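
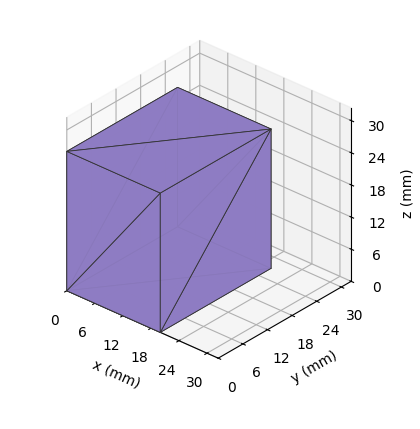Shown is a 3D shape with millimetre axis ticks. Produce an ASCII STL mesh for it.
Reading the render: the shape is a rectangular box, roughly 20 × 27 mm footprint and 26 mm tall (dimensions read to the nearest mm from the axis ticks). For the STL, each face is triangulated and given an outward normal.

solid part
  facet normal 0.0000 0.0000 -1.0000
    outer loop
      vertex 20.00 27.00 0.00
      vertex 20.00 0.00 0.00
      vertex 0.00 0.00 0.00
    endloop
  endfacet
  facet normal 0.0000 0.0000 -1.0000
    outer loop
      vertex 0.00 27.00 0.00
      vertex 20.00 27.00 0.00
      vertex 0.00 0.00 0.00
    endloop
  endfacet
  facet normal 0.0000 0.0000 1.0000
    outer loop
      vertex 0.00 0.00 26.00
      vertex 20.00 0.00 26.00
      vertex 20.00 27.00 26.00
    endloop
  endfacet
  facet normal 0.0000 0.0000 1.0000
    outer loop
      vertex 0.00 0.00 26.00
      vertex 20.00 27.00 26.00
      vertex 0.00 27.00 26.00
    endloop
  endfacet
  facet normal 0.0000 -1.0000 0.0000
    outer loop
      vertex 0.00 0.00 0.00
      vertex 20.00 0.00 0.00
      vertex 20.00 0.00 26.00
    endloop
  endfacet
  facet normal 0.0000 -1.0000 0.0000
    outer loop
      vertex 0.00 0.00 0.00
      vertex 20.00 0.00 26.00
      vertex 0.00 0.00 26.00
    endloop
  endfacet
  facet normal 0.0000 1.0000 0.0000
    outer loop
      vertex 20.00 27.00 26.00
      vertex 20.00 27.00 0.00
      vertex 0.00 27.00 0.00
    endloop
  endfacet
  facet normal 0.0000 1.0000 0.0000
    outer loop
      vertex 0.00 27.00 26.00
      vertex 20.00 27.00 26.00
      vertex 0.00 27.00 0.00
    endloop
  endfacet
  facet normal -1.0000 0.0000 0.0000
    outer loop
      vertex 0.00 27.00 26.00
      vertex 0.00 27.00 0.00
      vertex 0.00 0.00 0.00
    endloop
  endfacet
  facet normal -1.0000 0.0000 0.0000
    outer loop
      vertex 0.00 0.00 26.00
      vertex 0.00 27.00 26.00
      vertex 0.00 0.00 0.00
    endloop
  endfacet
  facet normal 1.0000 0.0000 0.0000
    outer loop
      vertex 20.00 0.00 0.00
      vertex 20.00 27.00 0.00
      vertex 20.00 27.00 26.00
    endloop
  endfacet
  facet normal 1.0000 0.0000 0.0000
    outer loop
      vertex 20.00 0.00 0.00
      vertex 20.00 27.00 26.00
      vertex 20.00 0.00 26.00
    endloop
  endfacet
endsolid part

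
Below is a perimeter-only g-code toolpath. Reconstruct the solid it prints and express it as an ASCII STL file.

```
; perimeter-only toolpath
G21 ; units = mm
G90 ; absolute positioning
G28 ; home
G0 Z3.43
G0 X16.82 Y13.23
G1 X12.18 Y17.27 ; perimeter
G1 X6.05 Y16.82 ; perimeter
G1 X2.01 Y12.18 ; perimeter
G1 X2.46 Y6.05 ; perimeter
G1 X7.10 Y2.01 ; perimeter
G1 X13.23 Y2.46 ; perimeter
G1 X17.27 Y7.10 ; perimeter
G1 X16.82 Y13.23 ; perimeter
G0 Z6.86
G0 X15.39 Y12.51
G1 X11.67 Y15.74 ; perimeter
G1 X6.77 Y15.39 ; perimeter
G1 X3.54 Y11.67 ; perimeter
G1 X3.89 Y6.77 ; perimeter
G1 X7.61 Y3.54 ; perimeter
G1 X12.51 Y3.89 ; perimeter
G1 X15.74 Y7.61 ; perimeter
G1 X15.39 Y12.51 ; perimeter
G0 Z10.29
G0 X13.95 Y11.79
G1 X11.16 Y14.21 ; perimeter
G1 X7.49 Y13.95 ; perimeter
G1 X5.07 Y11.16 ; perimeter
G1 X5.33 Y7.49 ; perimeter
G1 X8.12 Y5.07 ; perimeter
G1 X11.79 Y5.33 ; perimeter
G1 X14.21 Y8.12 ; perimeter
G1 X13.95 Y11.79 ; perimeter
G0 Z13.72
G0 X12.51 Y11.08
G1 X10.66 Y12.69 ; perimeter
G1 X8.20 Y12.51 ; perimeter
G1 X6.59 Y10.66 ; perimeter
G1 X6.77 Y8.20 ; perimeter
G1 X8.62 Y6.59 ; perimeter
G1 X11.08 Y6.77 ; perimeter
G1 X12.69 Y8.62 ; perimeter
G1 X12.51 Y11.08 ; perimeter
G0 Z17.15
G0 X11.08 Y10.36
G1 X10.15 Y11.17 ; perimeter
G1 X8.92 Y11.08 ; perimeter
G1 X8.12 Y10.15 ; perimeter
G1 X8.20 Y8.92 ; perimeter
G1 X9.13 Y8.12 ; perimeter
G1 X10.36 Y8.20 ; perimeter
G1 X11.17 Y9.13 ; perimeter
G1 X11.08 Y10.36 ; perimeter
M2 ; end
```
solid part
  facet normal 0.0000 0.0000 -1.0000
    outer loop
      vertex 5.33 18.26 0.00
      vertex 12.69 18.79 0.00
      vertex 18.26 13.95 0.00
    endloop
  endfacet
  facet normal 0.0000 0.0000 -1.0000
    outer loop
      vertex 0.49 12.69 0.00
      vertex 5.33 18.26 0.00
      vertex 18.26 13.95 0.00
    endloop
  endfacet
  facet normal 0.0000 0.0000 -1.0000
    outer loop
      vertex 1.02 5.33 0.00
      vertex 0.49 12.69 0.00
      vertex 18.26 13.95 0.00
    endloop
  endfacet
  facet normal 0.0000 0.0000 -1.0000
    outer loop
      vertex 6.59 0.49 0.00
      vertex 1.02 5.33 0.00
      vertex 18.26 13.95 0.00
    endloop
  endfacet
  facet normal 0.0000 0.0000 -1.0000
    outer loop
      vertex 13.95 1.02 0.00
      vertex 6.59 0.49 0.00
      vertex 18.26 13.95 0.00
    endloop
  endfacet
  facet normal 0.0000 0.0000 -1.0000
    outer loop
      vertex 18.79 6.59 0.00
      vertex 13.95 1.02 0.00
      vertex 18.26 13.95 0.00
    endloop
  endfacet
  facet normal 0.6019 0.6927 0.3972
    outer loop
      vertex 18.26 13.95 0.00
      vertex 12.69 18.79 0.00
      vertex 9.64 9.64 20.58
    endloop
  endfacet
  facet normal -0.0659 0.9154 0.3972
    outer loop
      vertex 12.69 18.79 0.00
      vertex 5.33 18.26 0.00
      vertex 9.64 9.64 20.58
    endloop
  endfacet
  facet normal -0.6927 0.6019 0.3972
    outer loop
      vertex 5.33 18.26 0.00
      vertex 0.49 12.69 0.00
      vertex 9.64 9.64 20.58
    endloop
  endfacet
  facet normal -0.9154 -0.0659 0.3972
    outer loop
      vertex 0.49 12.69 0.00
      vertex 1.02 5.33 0.00
      vertex 9.64 9.64 20.58
    endloop
  endfacet
  facet normal -0.6019 -0.6927 0.3972
    outer loop
      vertex 1.02 5.33 0.00
      vertex 6.59 0.49 0.00
      vertex 9.64 9.64 20.58
    endloop
  endfacet
  facet normal 0.0659 -0.9154 0.3972
    outer loop
      vertex 6.59 0.49 0.00
      vertex 13.95 1.02 0.00
      vertex 9.64 9.64 20.58
    endloop
  endfacet
  facet normal 0.6927 -0.6019 0.3972
    outer loop
      vertex 13.95 1.02 0.00
      vertex 18.79 6.59 0.00
      vertex 9.64 9.64 20.58
    endloop
  endfacet
  facet normal 0.9154 0.0659 0.3972
    outer loop
      vertex 18.79 6.59 0.00
      vertex 18.26 13.95 0.00
      vertex 9.64 9.64 20.58
    endloop
  endfacet
endsolid part

The G0 Z moves step by Δz≈3.43 mm. The G1 loops shrink linearly with z, so the solid tapers from its base footprint up to z≈20.6. Closing with a flat bottom cap and the tapered top and triangulating gives 14 facets — a regular 8-sided pyramid, base circumscribed radius ≈ 9.64 mm, apex at z ≈ 20.6 mm.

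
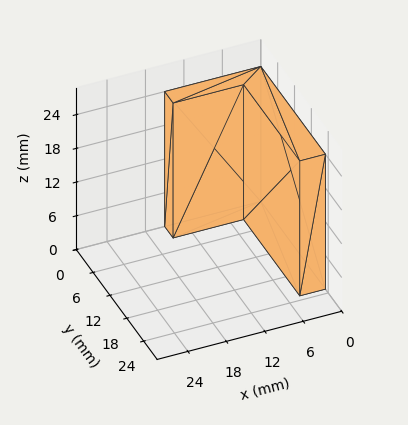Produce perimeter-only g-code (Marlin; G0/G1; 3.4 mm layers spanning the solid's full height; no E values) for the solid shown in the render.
Reading the render: the shape is an L-shaped prism: outer 15 × 23 mm, arm thicknesses ≈ 3 mm (horizontal) and 4 mm (vertical), extruded 24 mm in z (dimensions read to the nearest mm from the axis ticks). For the g-code, the solid's height is divided into equal slices at the stated Δz and each level perimeter traced with G1 moves after a G0 lift.

; perimeter-only toolpath
G21 ; units = mm
G90 ; absolute positioning
G28 ; home
; layer 1
G0 Z3.4
G0 X0.0 Y0.0
G1 X15.0 Y0.0
G1 X15.0 Y3.0
G1 X4.0 Y3.0
G1 X4.0 Y23.0
G1 X0.0 Y23.0
G1 X0.0 Y0.0
; layer 2
G0 Z6.9
G0 X0.0 Y0.0
G1 X15.0 Y0.0
G1 X15.0 Y3.0
G1 X4.0 Y3.0
G1 X4.0 Y23.0
G1 X0.0 Y23.0
G1 X0.0 Y0.0
; layer 3
G0 Z10.3
G0 X0.0 Y0.0
G1 X15.0 Y0.0
G1 X15.0 Y3.0
G1 X4.0 Y3.0
G1 X4.0 Y23.0
G1 X0.0 Y23.0
G1 X0.0 Y0.0
; layer 4
G0 Z13.7
G0 X0.0 Y0.0
G1 X15.0 Y0.0
G1 X15.0 Y3.0
G1 X4.0 Y3.0
G1 X4.0 Y23.0
G1 X0.0 Y23.0
G1 X0.0 Y0.0
; layer 5
G0 Z17.1
G0 X0.0 Y0.0
G1 X15.0 Y0.0
G1 X15.0 Y3.0
G1 X4.0 Y3.0
G1 X4.0 Y23.0
G1 X0.0 Y23.0
G1 X0.0 Y0.0
; layer 6
G0 Z20.6
G0 X0.0 Y0.0
G1 X15.0 Y0.0
G1 X15.0 Y3.0
G1 X4.0 Y3.0
G1 X4.0 Y23.0
G1 X0.0 Y23.0
G1 X0.0 Y0.0
; layer 7
G0 Z24.0
G0 X0.0 Y0.0
G1 X15.0 Y0.0
G1 X15.0 Y3.0
G1 X4.0 Y3.0
G1 X4.0 Y23.0
G1 X0.0 Y23.0
G1 X0.0 Y0.0
M2 ; end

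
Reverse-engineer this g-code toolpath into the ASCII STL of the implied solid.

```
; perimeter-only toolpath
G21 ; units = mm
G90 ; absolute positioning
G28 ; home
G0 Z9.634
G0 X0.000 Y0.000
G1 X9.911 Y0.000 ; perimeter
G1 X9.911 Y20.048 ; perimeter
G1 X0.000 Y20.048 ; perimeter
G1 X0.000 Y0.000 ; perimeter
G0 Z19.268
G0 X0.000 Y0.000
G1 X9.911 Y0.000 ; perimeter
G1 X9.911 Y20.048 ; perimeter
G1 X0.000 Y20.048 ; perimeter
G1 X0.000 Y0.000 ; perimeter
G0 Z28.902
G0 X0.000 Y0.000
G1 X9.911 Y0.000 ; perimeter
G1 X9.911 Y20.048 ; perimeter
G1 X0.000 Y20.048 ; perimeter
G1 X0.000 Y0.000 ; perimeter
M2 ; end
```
solid part
  facet normal 0.0000 0.0000 -1.0000
    outer loop
      vertex 9.911 20.048 0.000
      vertex 9.911 0.000 0.000
      vertex 0.000 0.000 0.000
    endloop
  endfacet
  facet normal 0.0000 0.0000 -1.0000
    outer loop
      vertex 0.000 20.048 0.000
      vertex 9.911 20.048 0.000
      vertex 0.000 0.000 0.000
    endloop
  endfacet
  facet normal 0.0000 0.0000 1.0000
    outer loop
      vertex 0.000 0.000 28.902
      vertex 9.911 0.000 28.902
      vertex 9.911 20.048 28.902
    endloop
  endfacet
  facet normal 0.0000 0.0000 1.0000
    outer loop
      vertex 0.000 0.000 28.902
      vertex 9.911 20.048 28.902
      vertex 0.000 20.048 28.902
    endloop
  endfacet
  facet normal 0.0000 -1.0000 0.0000
    outer loop
      vertex 0.000 0.000 0.000
      vertex 9.911 0.000 0.000
      vertex 9.911 0.000 28.902
    endloop
  endfacet
  facet normal 0.0000 -1.0000 0.0000
    outer loop
      vertex 0.000 0.000 0.000
      vertex 9.911 0.000 28.902
      vertex 0.000 0.000 28.902
    endloop
  endfacet
  facet normal 0.0000 1.0000 0.0000
    outer loop
      vertex 9.911 20.048 28.902
      vertex 9.911 20.048 0.000
      vertex 0.000 20.048 0.000
    endloop
  endfacet
  facet normal 0.0000 1.0000 0.0000
    outer loop
      vertex 0.000 20.048 28.902
      vertex 9.911 20.048 28.902
      vertex 0.000 20.048 0.000
    endloop
  endfacet
  facet normal -1.0000 0.0000 0.0000
    outer loop
      vertex 0.000 20.048 28.902
      vertex 0.000 20.048 0.000
      vertex 0.000 0.000 0.000
    endloop
  endfacet
  facet normal -1.0000 0.0000 0.0000
    outer loop
      vertex 0.000 0.000 28.902
      vertex 0.000 20.048 28.902
      vertex 0.000 0.000 0.000
    endloop
  endfacet
  facet normal 1.0000 0.0000 0.0000
    outer loop
      vertex 9.911 0.000 0.000
      vertex 9.911 20.048 0.000
      vertex 9.911 20.048 28.902
    endloop
  endfacet
  facet normal 1.0000 0.0000 0.0000
    outer loop
      vertex 9.911 0.000 0.000
      vertex 9.911 20.048 28.902
      vertex 9.911 0.000 28.902
    endloop
  endfacet
endsolid part

The G0 Z moves step by Δz≈9.634 mm. Every layer's G1 loop is the same polygon, so the solid is a straight extrusion of it from z=0 to z≈28.9. Closing with flat bottom and top caps and triangulating gives 12 facets — a rectangular box, roughly 9.91 × 20 mm footprint and 28.9 mm tall.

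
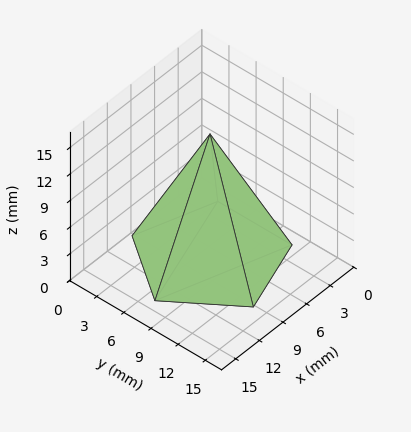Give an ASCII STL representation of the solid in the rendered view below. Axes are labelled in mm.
Reading the render: the shape is a regular 5-sided pyramid, base circumscribed radius ≈ 7 mm, apex at z ≈ 14 mm (dimensions read to the nearest mm from the axis ticks). For the STL, each face is triangulated and given an outward normal.

solid part
  facet normal 0.0000 0.0000 -1.0000
    outer loop
      vertex 1.3 11.1 0.0
      vertex 9.2 13.7 0.0
      vertex 14.0 7.0 0.0
    endloop
  endfacet
  facet normal 0.0000 0.0000 -1.0000
    outer loop
      vertex 1.3 2.9 0.0
      vertex 1.3 11.1 0.0
      vertex 14.0 7.0 0.0
    endloop
  endfacet
  facet normal 0.0000 0.0000 -1.0000
    outer loop
      vertex 9.2 0.3 0.0
      vertex 1.3 2.9 0.0
      vertex 14.0 7.0 0.0
    endloop
  endfacet
  facet normal 0.7531 0.5395 0.3765
    outer loop
      vertex 14.0 7.0 0.0
      vertex 9.2 13.7 0.0
      vertex 7.0 7.0 14.0
    endloop
  endfacet
  facet normal -0.2897 0.8803 0.3757
    outer loop
      vertex 9.2 13.7 0.0
      vertex 1.3 11.1 0.0
      vertex 7.0 7.0 14.0
    endloop
  endfacet
  facet normal -0.9262 0.0000 0.3771
    outer loop
      vertex 1.3 11.1 0.0
      vertex 1.3 2.9 0.0
      vertex 7.0 7.0 14.0
    endloop
  endfacet
  facet normal -0.2897 -0.8803 0.3757
    outer loop
      vertex 1.3 2.9 0.0
      vertex 9.2 0.3 0.0
      vertex 7.0 7.0 14.0
    endloop
  endfacet
  facet normal 0.7531 -0.5395 0.3765
    outer loop
      vertex 9.2 0.3 0.0
      vertex 14.0 7.0 0.0
      vertex 7.0 7.0 14.0
    endloop
  endfacet
endsolid part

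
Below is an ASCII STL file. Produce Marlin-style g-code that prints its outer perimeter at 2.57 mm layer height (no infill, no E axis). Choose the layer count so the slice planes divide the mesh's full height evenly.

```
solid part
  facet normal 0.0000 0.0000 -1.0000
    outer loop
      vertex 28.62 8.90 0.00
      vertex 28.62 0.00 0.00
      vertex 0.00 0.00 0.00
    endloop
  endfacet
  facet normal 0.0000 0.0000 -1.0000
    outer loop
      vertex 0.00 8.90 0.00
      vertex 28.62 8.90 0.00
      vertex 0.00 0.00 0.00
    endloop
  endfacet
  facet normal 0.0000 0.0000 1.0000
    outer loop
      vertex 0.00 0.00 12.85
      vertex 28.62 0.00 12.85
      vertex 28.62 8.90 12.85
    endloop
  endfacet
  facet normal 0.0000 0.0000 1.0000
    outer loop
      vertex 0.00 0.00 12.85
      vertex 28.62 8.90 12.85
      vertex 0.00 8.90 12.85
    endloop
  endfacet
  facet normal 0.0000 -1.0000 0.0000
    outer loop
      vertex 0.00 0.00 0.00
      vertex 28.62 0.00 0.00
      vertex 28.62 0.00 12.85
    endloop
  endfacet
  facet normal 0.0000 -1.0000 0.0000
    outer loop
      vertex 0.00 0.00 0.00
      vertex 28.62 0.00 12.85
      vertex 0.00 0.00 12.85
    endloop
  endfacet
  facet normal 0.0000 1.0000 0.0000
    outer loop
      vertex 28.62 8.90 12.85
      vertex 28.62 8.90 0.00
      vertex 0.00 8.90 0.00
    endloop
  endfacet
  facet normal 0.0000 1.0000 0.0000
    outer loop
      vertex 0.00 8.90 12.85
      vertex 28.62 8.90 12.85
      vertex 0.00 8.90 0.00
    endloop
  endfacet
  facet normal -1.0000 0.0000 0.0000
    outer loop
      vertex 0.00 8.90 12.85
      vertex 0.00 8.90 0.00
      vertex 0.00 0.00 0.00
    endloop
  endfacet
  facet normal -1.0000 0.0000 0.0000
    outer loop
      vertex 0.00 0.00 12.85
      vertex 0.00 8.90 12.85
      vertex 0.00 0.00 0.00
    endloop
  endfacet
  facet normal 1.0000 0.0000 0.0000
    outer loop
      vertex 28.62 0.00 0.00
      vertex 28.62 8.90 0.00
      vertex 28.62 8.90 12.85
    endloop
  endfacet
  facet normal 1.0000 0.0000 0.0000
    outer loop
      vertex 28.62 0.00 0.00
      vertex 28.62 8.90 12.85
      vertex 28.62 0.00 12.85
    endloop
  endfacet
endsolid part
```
; perimeter-only toolpath
G21 ; units = mm
G90 ; absolute positioning
G28 ; home
; layer 1
G0 Z2.57
G0 X0.00 Y0.00
G1 X28.62 Y0.00
G1 X28.62 Y8.90
G1 X0.00 Y8.90
G1 X0.00 Y0.00
; layer 2
G0 Z5.14
G0 X0.00 Y0.00
G1 X28.62 Y0.00
G1 X28.62 Y8.90
G1 X0.00 Y8.90
G1 X0.00 Y0.00
; layer 3
G0 Z7.71
G0 X0.00 Y0.00
G1 X28.62 Y0.00
G1 X28.62 Y8.90
G1 X0.00 Y8.90
G1 X0.00 Y0.00
; layer 4
G0 Z10.28
G0 X0.00 Y0.00
G1 X28.62 Y0.00
G1 X28.62 Y8.90
G1 X0.00 Y8.90
G1 X0.00 Y0.00
; layer 5
G0 Z12.85
G0 X0.00 Y0.00
G1 X28.62 Y0.00
G1 X28.62 Y8.90
G1 X0.00 Y8.90
G1 X0.00 Y0.00
M2 ; end

The solid is a rectangular box, roughly 28.6 × 8.9 mm footprint and 12.8 mm tall. Slicing at Δz = 2.57 mm — 5 equal slices spanning the solid's height, so layer i sits at z = i·h/5 — gives 5 non-empty perimeters. Each is a 4-segment closed polygon; G0 lifts to the layer z and rapids to the start vertex, then G1 traces the edges.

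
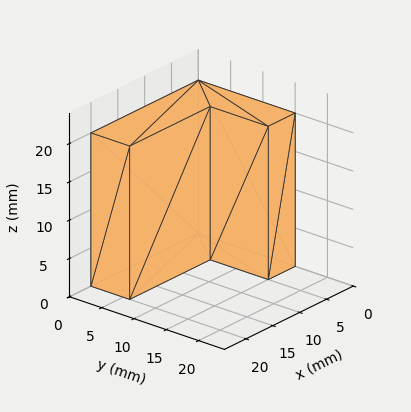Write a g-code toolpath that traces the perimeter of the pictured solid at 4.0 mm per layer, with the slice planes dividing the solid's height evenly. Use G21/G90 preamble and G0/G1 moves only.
Reading the render: the shape is an L-shaped prism: outer 20 × 15 mm, arm thicknesses ≈ 6 mm (horizontal) and 5 mm (vertical), extruded 20 mm in z (dimensions read to the nearest mm from the axis ticks). For the g-code, the solid's height is divided into equal slices at the stated Δz and each level perimeter traced with G1 moves after a G0 lift.

; perimeter-only toolpath
G21 ; units = mm
G90 ; absolute positioning
G28 ; home
; layer 1
G0 Z4.0
G0 X0.0 Y0.0
G1 X20.0 Y0.0
G1 X20.0 Y6.0
G1 X5.0 Y6.0
G1 X5.0 Y15.0
G1 X0.0 Y15.0
G1 X0.0 Y0.0
; layer 2
G0 Z8.0
G0 X0.0 Y0.0
G1 X20.0 Y0.0
G1 X20.0 Y6.0
G1 X5.0 Y6.0
G1 X5.0 Y15.0
G1 X0.0 Y15.0
G1 X0.0 Y0.0
; layer 3
G0 Z12.0
G0 X0.0 Y0.0
G1 X20.0 Y0.0
G1 X20.0 Y6.0
G1 X5.0 Y6.0
G1 X5.0 Y15.0
G1 X0.0 Y15.0
G1 X0.0 Y0.0
; layer 4
G0 Z16.0
G0 X0.0 Y0.0
G1 X20.0 Y0.0
G1 X20.0 Y6.0
G1 X5.0 Y6.0
G1 X5.0 Y15.0
G1 X0.0 Y15.0
G1 X0.0 Y0.0
; layer 5
G0 Z20.0
G0 X0.0 Y0.0
G1 X20.0 Y0.0
G1 X20.0 Y6.0
G1 X5.0 Y6.0
G1 X5.0 Y15.0
G1 X0.0 Y15.0
G1 X0.0 Y0.0
M2 ; end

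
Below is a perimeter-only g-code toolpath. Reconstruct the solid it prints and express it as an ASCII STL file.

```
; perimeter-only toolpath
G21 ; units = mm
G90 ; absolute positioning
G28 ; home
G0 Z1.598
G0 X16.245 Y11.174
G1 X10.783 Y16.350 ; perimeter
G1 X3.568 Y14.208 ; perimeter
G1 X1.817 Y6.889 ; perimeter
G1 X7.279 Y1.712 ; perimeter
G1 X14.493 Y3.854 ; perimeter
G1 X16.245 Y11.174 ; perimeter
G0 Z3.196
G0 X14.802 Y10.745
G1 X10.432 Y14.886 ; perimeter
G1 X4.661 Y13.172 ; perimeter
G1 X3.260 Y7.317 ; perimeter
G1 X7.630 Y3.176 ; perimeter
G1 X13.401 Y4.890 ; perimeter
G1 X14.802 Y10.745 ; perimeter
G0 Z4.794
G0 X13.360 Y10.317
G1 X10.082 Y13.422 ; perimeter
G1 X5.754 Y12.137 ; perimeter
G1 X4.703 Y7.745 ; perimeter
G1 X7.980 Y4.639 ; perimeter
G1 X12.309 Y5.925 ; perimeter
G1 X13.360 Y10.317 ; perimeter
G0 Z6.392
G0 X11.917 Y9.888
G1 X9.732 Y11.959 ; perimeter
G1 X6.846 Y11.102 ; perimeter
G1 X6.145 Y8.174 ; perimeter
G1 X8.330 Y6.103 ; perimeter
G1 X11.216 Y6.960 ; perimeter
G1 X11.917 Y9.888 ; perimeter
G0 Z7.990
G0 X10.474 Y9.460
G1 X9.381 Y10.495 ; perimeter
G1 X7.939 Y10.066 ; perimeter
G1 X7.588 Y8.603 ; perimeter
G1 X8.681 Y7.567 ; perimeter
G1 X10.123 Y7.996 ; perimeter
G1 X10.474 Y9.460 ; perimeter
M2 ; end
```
solid part
  facet normal 0.0000 0.0000 -1.0000
    outer loop
      vertex 2.476 15.243 0.000
      vertex 11.133 17.814 0.000
      vertex 17.688 11.602 0.000
    endloop
  endfacet
  facet normal 0.0000 0.0000 -1.0000
    outer loop
      vertex 0.374 6.460 0.000
      vertex 2.476 15.243 0.000
      vertex 17.688 11.602 0.000
    endloop
  endfacet
  facet normal 0.0000 0.0000 -1.0000
    outer loop
      vertex 6.929 0.248 0.000
      vertex 0.374 6.460 0.000
      vertex 17.688 11.602 0.000
    endloop
  endfacet
  facet normal 0.0000 0.0000 -1.0000
    outer loop
      vertex 15.586 2.819 0.000
      vertex 6.929 0.248 0.000
      vertex 17.688 11.602 0.000
    endloop
  endfacet
  facet normal 0.5330 0.5625 0.6321
    outer loop
      vertex 17.688 11.602 0.000
      vertex 11.133 17.814 0.000
      vertex 9.031 9.031 9.588
    endloop
  endfacet
  facet normal -0.2206 0.7428 0.6321
    outer loop
      vertex 11.133 17.814 0.000
      vertex 2.476 15.243 0.000
      vertex 9.031 9.031 9.588
    endloop
  endfacet
  facet normal -0.7536 0.1804 0.6321
    outer loop
      vertex 2.476 15.243 0.000
      vertex 0.374 6.460 0.000
      vertex 9.031 9.031 9.588
    endloop
  endfacet
  facet normal -0.5330 -0.5625 0.6321
    outer loop
      vertex 0.374 6.460 0.000
      vertex 6.929 0.248 0.000
      vertex 9.031 9.031 9.588
    endloop
  endfacet
  facet normal 0.2206 -0.7428 0.6321
    outer loop
      vertex 6.929 0.248 0.000
      vertex 15.586 2.819 0.000
      vertex 9.031 9.031 9.588
    endloop
  endfacet
  facet normal 0.7536 -0.1804 0.6321
    outer loop
      vertex 15.586 2.819 0.000
      vertex 17.688 11.602 0.000
      vertex 9.031 9.031 9.588
    endloop
  endfacet
endsolid part

The G0 Z moves step by Δz≈1.598 mm. The G1 loops shrink linearly with z, so the solid tapers from its base footprint up to z≈9.59. Closing with a flat bottom cap and the tapered top and triangulating gives 10 facets — a regular 6-sided pyramid, base circumscribed radius ≈ 9.03 mm, apex at z ≈ 9.59 mm.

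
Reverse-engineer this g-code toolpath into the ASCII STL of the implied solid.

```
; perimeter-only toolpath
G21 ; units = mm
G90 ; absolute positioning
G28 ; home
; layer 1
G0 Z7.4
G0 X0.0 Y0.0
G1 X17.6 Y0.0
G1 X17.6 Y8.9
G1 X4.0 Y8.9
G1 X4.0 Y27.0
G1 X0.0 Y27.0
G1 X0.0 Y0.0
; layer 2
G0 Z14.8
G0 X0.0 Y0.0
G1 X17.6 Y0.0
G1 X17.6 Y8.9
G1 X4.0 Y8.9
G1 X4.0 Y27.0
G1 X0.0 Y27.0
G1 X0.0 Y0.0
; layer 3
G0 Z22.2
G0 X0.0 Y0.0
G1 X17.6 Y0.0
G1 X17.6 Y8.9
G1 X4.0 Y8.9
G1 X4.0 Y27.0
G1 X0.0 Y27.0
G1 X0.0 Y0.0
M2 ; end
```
solid part
  facet normal 0.0000 0.0000 -1.0000
    outer loop
      vertex 17.6 8.9 0.0
      vertex 17.6 0.0 0.0
      vertex 0.0 0.0 0.0
    endloop
  endfacet
  facet normal 0.0000 0.0000 -1.0000
    outer loop
      vertex 4.0 8.9 0.0
      vertex 17.6 8.9 0.0
      vertex 0.0 0.0 0.0
    endloop
  endfacet
  facet normal 0.0000 0.0000 -1.0000
    outer loop
      vertex 4.0 27.0 0.0
      vertex 4.0 8.9 0.0
      vertex 0.0 0.0 0.0
    endloop
  endfacet
  facet normal 0.0000 0.0000 -1.0000
    outer loop
      vertex 0.0 27.0 0.0
      vertex 4.0 27.0 0.0
      vertex 0.0 0.0 0.0
    endloop
  endfacet
  facet normal 0.0000 0.0000 1.0000
    outer loop
      vertex 0.0 0.0 22.2
      vertex 17.6 0.0 22.2
      vertex 17.6 8.9 22.2
    endloop
  endfacet
  facet normal 0.0000 0.0000 1.0000
    outer loop
      vertex 0.0 0.0 22.2
      vertex 17.6 8.9 22.2
      vertex 4.0 8.9 22.2
    endloop
  endfacet
  facet normal 0.0000 0.0000 1.0000
    outer loop
      vertex 0.0 0.0 22.2
      vertex 4.0 8.9 22.2
      vertex 4.0 27.0 22.2
    endloop
  endfacet
  facet normal 0.0000 0.0000 1.0000
    outer loop
      vertex 0.0 0.0 22.2
      vertex 4.0 27.0 22.2
      vertex 0.0 27.0 22.2
    endloop
  endfacet
  facet normal 0.0000 -1.0000 0.0000
    outer loop
      vertex 0.0 0.0 0.0
      vertex 17.6 0.0 0.0
      vertex 17.6 0.0 22.2
    endloop
  endfacet
  facet normal 0.0000 -1.0000 0.0000
    outer loop
      vertex 0.0 0.0 0.0
      vertex 17.6 0.0 22.2
      vertex 0.0 0.0 22.2
    endloop
  endfacet
  facet normal 1.0000 0.0000 0.0000
    outer loop
      vertex 17.6 0.0 0.0
      vertex 17.6 8.9 0.0
      vertex 17.6 8.9 22.2
    endloop
  endfacet
  facet normal 1.0000 0.0000 0.0000
    outer loop
      vertex 17.6 0.0 0.0
      vertex 17.6 8.9 22.2
      vertex 17.6 0.0 22.2
    endloop
  endfacet
  facet normal 0.0000 1.0000 0.0000
    outer loop
      vertex 17.6 8.9 0.0
      vertex 4.0 8.9 0.0
      vertex 4.0 8.9 22.2
    endloop
  endfacet
  facet normal 0.0000 1.0000 0.0000
    outer loop
      vertex 17.6 8.9 0.0
      vertex 4.0 8.9 22.2
      vertex 17.6 8.9 22.2
    endloop
  endfacet
  facet normal 1.0000 0.0000 0.0000
    outer loop
      vertex 4.0 8.9 0.0
      vertex 4.0 27.0 0.0
      vertex 4.0 27.0 22.2
    endloop
  endfacet
  facet normal 1.0000 0.0000 0.0000
    outer loop
      vertex 4.0 8.9 0.0
      vertex 4.0 27.0 22.2
      vertex 4.0 8.9 22.2
    endloop
  endfacet
  facet normal 0.0000 1.0000 0.0000
    outer loop
      vertex 4.0 27.0 0.0
      vertex 0.0 27.0 0.0
      vertex 0.0 27.0 22.2
    endloop
  endfacet
  facet normal 0.0000 1.0000 0.0000
    outer loop
      vertex 4.0 27.0 0.0
      vertex 0.0 27.0 22.2
      vertex 4.0 27.0 22.2
    endloop
  endfacet
  facet normal -1.0000 0.0000 0.0000
    outer loop
      vertex 0.0 27.0 0.0
      vertex 0.0 0.0 0.0
      vertex 0.0 0.0 22.2
    endloop
  endfacet
  facet normal -1.0000 0.0000 0.0000
    outer loop
      vertex 0.0 27.0 0.0
      vertex 0.0 0.0 22.2
      vertex 0.0 27.0 22.2
    endloop
  endfacet
endsolid part

The G0 Z moves step by Δz≈7.4 mm. Every layer's G1 loop is the same polygon, so the solid is a straight extrusion of it from z=0 to z≈22.2. Closing with flat bottom and top caps and triangulating gives 20 facets — an L-shaped prism: outer 17.6 × 27 mm, arm thicknesses ≈ 8.9 mm (horizontal) and 4 mm (vertical), extruded 22.2 mm in z.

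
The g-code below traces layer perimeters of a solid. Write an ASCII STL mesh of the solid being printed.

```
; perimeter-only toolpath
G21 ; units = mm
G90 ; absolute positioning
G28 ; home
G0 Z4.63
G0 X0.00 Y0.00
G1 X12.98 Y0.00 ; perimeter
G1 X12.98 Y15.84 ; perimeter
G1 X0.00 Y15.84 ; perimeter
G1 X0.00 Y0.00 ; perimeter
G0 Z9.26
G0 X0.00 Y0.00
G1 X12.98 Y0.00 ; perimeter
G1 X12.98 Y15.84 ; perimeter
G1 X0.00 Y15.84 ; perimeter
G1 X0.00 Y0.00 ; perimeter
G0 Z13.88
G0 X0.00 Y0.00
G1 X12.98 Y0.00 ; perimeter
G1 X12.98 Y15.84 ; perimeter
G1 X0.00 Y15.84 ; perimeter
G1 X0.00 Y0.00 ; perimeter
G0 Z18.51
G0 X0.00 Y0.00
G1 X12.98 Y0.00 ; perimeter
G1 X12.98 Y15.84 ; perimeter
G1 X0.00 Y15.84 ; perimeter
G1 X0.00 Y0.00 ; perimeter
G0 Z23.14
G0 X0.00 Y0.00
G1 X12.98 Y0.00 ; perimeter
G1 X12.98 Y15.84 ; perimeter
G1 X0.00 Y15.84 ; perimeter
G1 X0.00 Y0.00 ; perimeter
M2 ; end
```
solid part
  facet normal 0.0000 0.0000 -1.0000
    outer loop
      vertex 12.98 15.84 0.00
      vertex 12.98 0.00 0.00
      vertex 0.00 0.00 0.00
    endloop
  endfacet
  facet normal 0.0000 0.0000 -1.0000
    outer loop
      vertex 0.00 15.84 0.00
      vertex 12.98 15.84 0.00
      vertex 0.00 0.00 0.00
    endloop
  endfacet
  facet normal 0.0000 0.0000 1.0000
    outer loop
      vertex 0.00 0.00 23.14
      vertex 12.98 0.00 23.14
      vertex 12.98 15.84 23.14
    endloop
  endfacet
  facet normal 0.0000 0.0000 1.0000
    outer loop
      vertex 0.00 0.00 23.14
      vertex 12.98 15.84 23.14
      vertex 0.00 15.84 23.14
    endloop
  endfacet
  facet normal 0.0000 -1.0000 0.0000
    outer loop
      vertex 0.00 0.00 0.00
      vertex 12.98 0.00 0.00
      vertex 12.98 0.00 23.14
    endloop
  endfacet
  facet normal 0.0000 -1.0000 0.0000
    outer loop
      vertex 0.00 0.00 0.00
      vertex 12.98 0.00 23.14
      vertex 0.00 0.00 23.14
    endloop
  endfacet
  facet normal 0.0000 1.0000 0.0000
    outer loop
      vertex 12.98 15.84 23.14
      vertex 12.98 15.84 0.00
      vertex 0.00 15.84 0.00
    endloop
  endfacet
  facet normal 0.0000 1.0000 0.0000
    outer loop
      vertex 0.00 15.84 23.14
      vertex 12.98 15.84 23.14
      vertex 0.00 15.84 0.00
    endloop
  endfacet
  facet normal -1.0000 0.0000 0.0000
    outer loop
      vertex 0.00 15.84 23.14
      vertex 0.00 15.84 0.00
      vertex 0.00 0.00 0.00
    endloop
  endfacet
  facet normal -1.0000 0.0000 0.0000
    outer loop
      vertex 0.00 0.00 23.14
      vertex 0.00 15.84 23.14
      vertex 0.00 0.00 0.00
    endloop
  endfacet
  facet normal 1.0000 0.0000 0.0000
    outer loop
      vertex 12.98 0.00 0.00
      vertex 12.98 15.84 0.00
      vertex 12.98 15.84 23.14
    endloop
  endfacet
  facet normal 1.0000 0.0000 0.0000
    outer loop
      vertex 12.98 0.00 0.00
      vertex 12.98 15.84 23.14
      vertex 12.98 0.00 23.14
    endloop
  endfacet
endsolid part

The G0 Z moves step by Δz≈4.63 mm. Every layer's G1 loop is the same polygon, so the solid is a straight extrusion of it from z=0 to z≈23.1. Closing with flat bottom and top caps and triangulating gives 12 facets — a rectangular box, roughly 13 × 15.8 mm footprint and 23.1 mm tall.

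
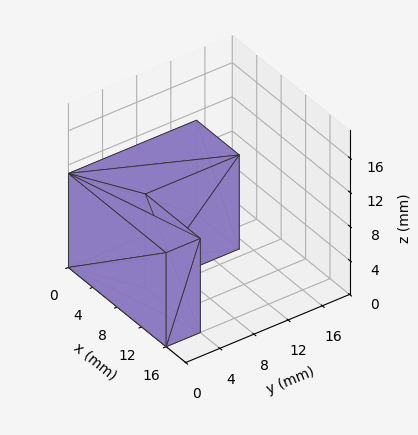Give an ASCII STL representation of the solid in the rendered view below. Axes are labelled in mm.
Reading the render: the shape is an L-shaped prism: outer 16 × 15 mm, arm thicknesses ≈ 4 mm (horizontal) and 7 mm (vertical), extruded 11 mm in z (dimensions read to the nearest mm from the axis ticks). For the STL, each face is triangulated and given an outward normal.

solid part
  facet normal 0.0000 0.0000 -1.0000
    outer loop
      vertex 16.00 4.00 0.00
      vertex 16.00 0.00 0.00
      vertex 0.00 0.00 0.00
    endloop
  endfacet
  facet normal 0.0000 0.0000 -1.0000
    outer loop
      vertex 7.00 4.00 0.00
      vertex 16.00 4.00 0.00
      vertex 0.00 0.00 0.00
    endloop
  endfacet
  facet normal 0.0000 0.0000 -1.0000
    outer loop
      vertex 7.00 15.00 0.00
      vertex 7.00 4.00 0.00
      vertex 0.00 0.00 0.00
    endloop
  endfacet
  facet normal 0.0000 0.0000 -1.0000
    outer loop
      vertex 0.00 15.00 0.00
      vertex 7.00 15.00 0.00
      vertex 0.00 0.00 0.00
    endloop
  endfacet
  facet normal 0.0000 0.0000 1.0000
    outer loop
      vertex 0.00 0.00 11.00
      vertex 16.00 0.00 11.00
      vertex 16.00 4.00 11.00
    endloop
  endfacet
  facet normal 0.0000 0.0000 1.0000
    outer loop
      vertex 0.00 0.00 11.00
      vertex 16.00 4.00 11.00
      vertex 7.00 4.00 11.00
    endloop
  endfacet
  facet normal 0.0000 0.0000 1.0000
    outer loop
      vertex 0.00 0.00 11.00
      vertex 7.00 4.00 11.00
      vertex 7.00 15.00 11.00
    endloop
  endfacet
  facet normal 0.0000 0.0000 1.0000
    outer loop
      vertex 0.00 0.00 11.00
      vertex 7.00 15.00 11.00
      vertex 0.00 15.00 11.00
    endloop
  endfacet
  facet normal 0.0000 -1.0000 0.0000
    outer loop
      vertex 0.00 0.00 0.00
      vertex 16.00 0.00 0.00
      vertex 16.00 0.00 11.00
    endloop
  endfacet
  facet normal 0.0000 -1.0000 0.0000
    outer loop
      vertex 0.00 0.00 0.00
      vertex 16.00 0.00 11.00
      vertex 0.00 0.00 11.00
    endloop
  endfacet
  facet normal 1.0000 0.0000 0.0000
    outer loop
      vertex 16.00 0.00 0.00
      vertex 16.00 4.00 0.00
      vertex 16.00 4.00 11.00
    endloop
  endfacet
  facet normal 1.0000 0.0000 0.0000
    outer loop
      vertex 16.00 0.00 0.00
      vertex 16.00 4.00 11.00
      vertex 16.00 0.00 11.00
    endloop
  endfacet
  facet normal 0.0000 1.0000 0.0000
    outer loop
      vertex 16.00 4.00 0.00
      vertex 7.00 4.00 0.00
      vertex 7.00 4.00 11.00
    endloop
  endfacet
  facet normal 0.0000 1.0000 0.0000
    outer loop
      vertex 16.00 4.00 0.00
      vertex 7.00 4.00 11.00
      vertex 16.00 4.00 11.00
    endloop
  endfacet
  facet normal 1.0000 0.0000 0.0000
    outer loop
      vertex 7.00 4.00 0.00
      vertex 7.00 15.00 0.00
      vertex 7.00 15.00 11.00
    endloop
  endfacet
  facet normal 1.0000 0.0000 0.0000
    outer loop
      vertex 7.00 4.00 0.00
      vertex 7.00 15.00 11.00
      vertex 7.00 4.00 11.00
    endloop
  endfacet
  facet normal 0.0000 1.0000 0.0000
    outer loop
      vertex 7.00 15.00 0.00
      vertex 0.00 15.00 0.00
      vertex 0.00 15.00 11.00
    endloop
  endfacet
  facet normal 0.0000 1.0000 0.0000
    outer loop
      vertex 7.00 15.00 0.00
      vertex 0.00 15.00 11.00
      vertex 7.00 15.00 11.00
    endloop
  endfacet
  facet normal -1.0000 0.0000 0.0000
    outer loop
      vertex 0.00 15.00 0.00
      vertex 0.00 0.00 0.00
      vertex 0.00 0.00 11.00
    endloop
  endfacet
  facet normal -1.0000 0.0000 0.0000
    outer loop
      vertex 0.00 15.00 0.00
      vertex 0.00 0.00 11.00
      vertex 0.00 15.00 11.00
    endloop
  endfacet
endsolid part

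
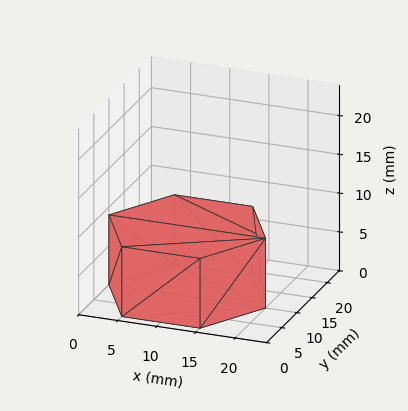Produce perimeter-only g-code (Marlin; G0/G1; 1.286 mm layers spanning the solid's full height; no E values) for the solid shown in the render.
Reading the render: the shape is a regular 6-sided prism (a cylinder approximated with 6 flat sides), circumscribed radius ≈ 10 mm, height ≈ 9 mm (dimensions read to the nearest mm from the axis ticks). For the g-code, the solid's height is divided into equal slices at the stated Δz and each level perimeter traced with G1 moves after a G0 lift.

; perimeter-only toolpath
G21 ; units = mm
G90 ; absolute positioning
G28 ; home
; layer 1
G0 Z1.286
G0 X20.000 Y10.000
G1 X15.000 Y18.660
G1 X5.000 Y18.660
G1 X0.000 Y10.000
G1 X5.000 Y1.340
G1 X15.000 Y1.340
G1 X20.000 Y10.000
; layer 2
G0 Z2.571
G0 X20.000 Y10.000
G1 X15.000 Y18.660
G1 X5.000 Y18.660
G1 X0.000 Y10.000
G1 X5.000 Y1.340
G1 X15.000 Y1.340
G1 X20.000 Y10.000
; layer 3
G0 Z3.857
G0 X20.000 Y10.000
G1 X15.000 Y18.660
G1 X5.000 Y18.660
G1 X0.000 Y10.000
G1 X5.000 Y1.340
G1 X15.000 Y1.340
G1 X20.000 Y10.000
; layer 4
G0 Z5.143
G0 X20.000 Y10.000
G1 X15.000 Y18.660
G1 X5.000 Y18.660
G1 X0.000 Y10.000
G1 X5.000 Y1.340
G1 X15.000 Y1.340
G1 X20.000 Y10.000
; layer 5
G0 Z6.429
G0 X20.000 Y10.000
G1 X15.000 Y18.660
G1 X5.000 Y18.660
G1 X0.000 Y10.000
G1 X5.000 Y1.340
G1 X15.000 Y1.340
G1 X20.000 Y10.000
; layer 6
G0 Z7.714
G0 X20.000 Y10.000
G1 X15.000 Y18.660
G1 X5.000 Y18.660
G1 X0.000 Y10.000
G1 X5.000 Y1.340
G1 X15.000 Y1.340
G1 X20.000 Y10.000
; layer 7
G0 Z9.000
G0 X20.000 Y10.000
G1 X15.000 Y18.660
G1 X5.000 Y18.660
G1 X0.000 Y10.000
G1 X5.000 Y1.340
G1 X15.000 Y1.340
G1 X20.000 Y10.000
M2 ; end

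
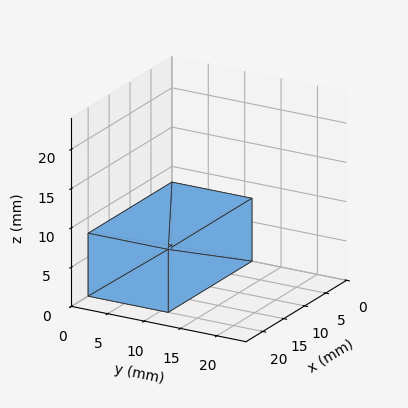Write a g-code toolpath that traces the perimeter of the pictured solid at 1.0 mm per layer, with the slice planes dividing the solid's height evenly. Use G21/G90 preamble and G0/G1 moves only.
Reading the render: the shape is a rectangular box, roughly 20 × 11 mm footprint and 8 mm tall (dimensions read to the nearest mm from the axis ticks). For the g-code, the solid's height is divided into equal slices at the stated Δz and each level perimeter traced with G1 moves after a G0 lift.

; perimeter-only toolpath
G21 ; units = mm
G90 ; absolute positioning
G28 ; home
; layer 1
G0 Z1.0
G0 X0.0 Y0.0
G1 X20.0 Y0.0
G1 X20.0 Y11.0
G1 X0.0 Y11.0
G1 X0.0 Y0.0
; layer 2
G0 Z2.0
G0 X0.0 Y0.0
G1 X20.0 Y0.0
G1 X20.0 Y11.0
G1 X0.0 Y11.0
G1 X0.0 Y0.0
; layer 3
G0 Z3.0
G0 X0.0 Y0.0
G1 X20.0 Y0.0
G1 X20.0 Y11.0
G1 X0.0 Y11.0
G1 X0.0 Y0.0
; layer 4
G0 Z4.0
G0 X0.0 Y0.0
G1 X20.0 Y0.0
G1 X20.0 Y11.0
G1 X0.0 Y11.0
G1 X0.0 Y0.0
; layer 5
G0 Z5.0
G0 X0.0 Y0.0
G1 X20.0 Y0.0
G1 X20.0 Y11.0
G1 X0.0 Y11.0
G1 X0.0 Y0.0
; layer 6
G0 Z6.0
G0 X0.0 Y0.0
G1 X20.0 Y0.0
G1 X20.0 Y11.0
G1 X0.0 Y11.0
G1 X0.0 Y0.0
; layer 7
G0 Z7.0
G0 X0.0 Y0.0
G1 X20.0 Y0.0
G1 X20.0 Y11.0
G1 X0.0 Y11.0
G1 X0.0 Y0.0
; layer 8
G0 Z8.0
G0 X0.0 Y0.0
G1 X20.0 Y0.0
G1 X20.0 Y11.0
G1 X0.0 Y11.0
G1 X0.0 Y0.0
M2 ; end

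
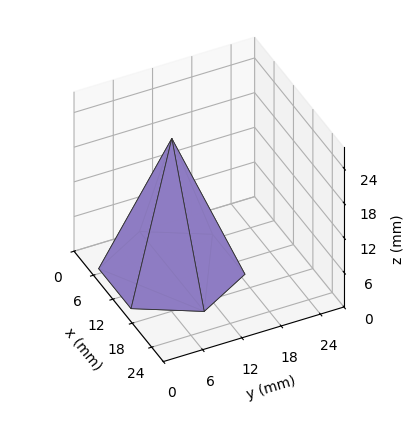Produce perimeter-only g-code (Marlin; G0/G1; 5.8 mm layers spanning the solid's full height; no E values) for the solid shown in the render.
Reading the render: the shape is a regular 6-sided pyramid, base circumscribed radius ≈ 10 mm, apex at z ≈ 23 mm (dimensions read to the nearest mm from the axis ticks). For the g-code, the solid's height is divided into equal slices at the stated Δz and each level perimeter traced with G1 moves after a G0 lift.

; perimeter-only toolpath
G21 ; units = mm
G90 ; absolute positioning
G28 ; home
; layer 1
G0 Z5.8
G0 X17.5 Y10.0
G1 X13.8 Y16.5
G1 X6.2 Y16.5
G1 X2.5 Y10.0
G1 X6.2 Y3.5
G1 X13.8 Y3.5
G1 X17.5 Y10.0
; layer 2
G0 Z11.5
G0 X15.0 Y10.0
G1 X12.5 Y14.3
G1 X7.5 Y14.3
G1 X5.0 Y10.0
G1 X7.5 Y5.7
G1 X12.5 Y5.7
G1 X15.0 Y10.0
; layer 3
G0 Z17.2
G0 X12.5 Y10.0
G1 X11.2 Y12.2
G1 X8.8 Y12.2
G1 X7.5 Y10.0
G1 X8.8 Y7.8
G1 X11.2 Y7.8
G1 X12.5 Y10.0
M2 ; end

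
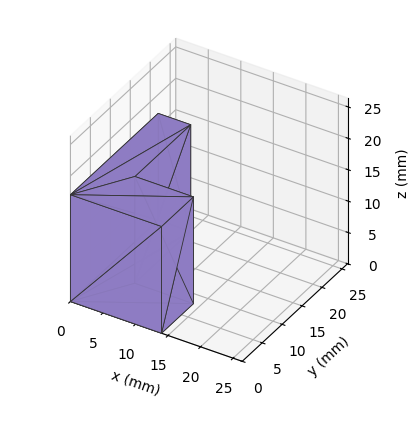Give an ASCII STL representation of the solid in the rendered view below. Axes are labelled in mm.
Reading the render: the shape is an L-shaped prism: outer 14 × 22 mm, arm thicknesses ≈ 8 mm (horizontal) and 5 mm (vertical), extruded 17 mm in z (dimensions read to the nearest mm from the axis ticks). For the STL, each face is triangulated and given an outward normal.

solid part
  facet normal 0.0000 0.0000 -1.0000
    outer loop
      vertex 14.00 8.00 0.00
      vertex 14.00 0.00 0.00
      vertex 0.00 0.00 0.00
    endloop
  endfacet
  facet normal 0.0000 0.0000 -1.0000
    outer loop
      vertex 5.00 8.00 0.00
      vertex 14.00 8.00 0.00
      vertex 0.00 0.00 0.00
    endloop
  endfacet
  facet normal 0.0000 0.0000 -1.0000
    outer loop
      vertex 5.00 22.00 0.00
      vertex 5.00 8.00 0.00
      vertex 0.00 0.00 0.00
    endloop
  endfacet
  facet normal 0.0000 0.0000 -1.0000
    outer loop
      vertex 0.00 22.00 0.00
      vertex 5.00 22.00 0.00
      vertex 0.00 0.00 0.00
    endloop
  endfacet
  facet normal 0.0000 0.0000 1.0000
    outer loop
      vertex 0.00 0.00 17.00
      vertex 14.00 0.00 17.00
      vertex 14.00 8.00 17.00
    endloop
  endfacet
  facet normal 0.0000 0.0000 1.0000
    outer loop
      vertex 0.00 0.00 17.00
      vertex 14.00 8.00 17.00
      vertex 5.00 8.00 17.00
    endloop
  endfacet
  facet normal 0.0000 0.0000 1.0000
    outer loop
      vertex 0.00 0.00 17.00
      vertex 5.00 8.00 17.00
      vertex 5.00 22.00 17.00
    endloop
  endfacet
  facet normal 0.0000 0.0000 1.0000
    outer loop
      vertex 0.00 0.00 17.00
      vertex 5.00 22.00 17.00
      vertex 0.00 22.00 17.00
    endloop
  endfacet
  facet normal 0.0000 -1.0000 0.0000
    outer loop
      vertex 0.00 0.00 0.00
      vertex 14.00 0.00 0.00
      vertex 14.00 0.00 17.00
    endloop
  endfacet
  facet normal 0.0000 -1.0000 0.0000
    outer loop
      vertex 0.00 0.00 0.00
      vertex 14.00 0.00 17.00
      vertex 0.00 0.00 17.00
    endloop
  endfacet
  facet normal 1.0000 0.0000 0.0000
    outer loop
      vertex 14.00 0.00 0.00
      vertex 14.00 8.00 0.00
      vertex 14.00 8.00 17.00
    endloop
  endfacet
  facet normal 1.0000 0.0000 0.0000
    outer loop
      vertex 14.00 0.00 0.00
      vertex 14.00 8.00 17.00
      vertex 14.00 0.00 17.00
    endloop
  endfacet
  facet normal 0.0000 1.0000 0.0000
    outer loop
      vertex 14.00 8.00 0.00
      vertex 5.00 8.00 0.00
      vertex 5.00 8.00 17.00
    endloop
  endfacet
  facet normal 0.0000 1.0000 0.0000
    outer loop
      vertex 14.00 8.00 0.00
      vertex 5.00 8.00 17.00
      vertex 14.00 8.00 17.00
    endloop
  endfacet
  facet normal 1.0000 0.0000 0.0000
    outer loop
      vertex 5.00 8.00 0.00
      vertex 5.00 22.00 0.00
      vertex 5.00 22.00 17.00
    endloop
  endfacet
  facet normal 1.0000 0.0000 0.0000
    outer loop
      vertex 5.00 8.00 0.00
      vertex 5.00 22.00 17.00
      vertex 5.00 8.00 17.00
    endloop
  endfacet
  facet normal 0.0000 1.0000 0.0000
    outer loop
      vertex 5.00 22.00 0.00
      vertex 0.00 22.00 0.00
      vertex 0.00 22.00 17.00
    endloop
  endfacet
  facet normal 0.0000 1.0000 0.0000
    outer loop
      vertex 5.00 22.00 0.00
      vertex 0.00 22.00 17.00
      vertex 5.00 22.00 17.00
    endloop
  endfacet
  facet normal -1.0000 0.0000 0.0000
    outer loop
      vertex 0.00 22.00 0.00
      vertex 0.00 0.00 0.00
      vertex 0.00 0.00 17.00
    endloop
  endfacet
  facet normal -1.0000 0.0000 0.0000
    outer loop
      vertex 0.00 22.00 0.00
      vertex 0.00 0.00 17.00
      vertex 0.00 22.00 17.00
    endloop
  endfacet
endsolid part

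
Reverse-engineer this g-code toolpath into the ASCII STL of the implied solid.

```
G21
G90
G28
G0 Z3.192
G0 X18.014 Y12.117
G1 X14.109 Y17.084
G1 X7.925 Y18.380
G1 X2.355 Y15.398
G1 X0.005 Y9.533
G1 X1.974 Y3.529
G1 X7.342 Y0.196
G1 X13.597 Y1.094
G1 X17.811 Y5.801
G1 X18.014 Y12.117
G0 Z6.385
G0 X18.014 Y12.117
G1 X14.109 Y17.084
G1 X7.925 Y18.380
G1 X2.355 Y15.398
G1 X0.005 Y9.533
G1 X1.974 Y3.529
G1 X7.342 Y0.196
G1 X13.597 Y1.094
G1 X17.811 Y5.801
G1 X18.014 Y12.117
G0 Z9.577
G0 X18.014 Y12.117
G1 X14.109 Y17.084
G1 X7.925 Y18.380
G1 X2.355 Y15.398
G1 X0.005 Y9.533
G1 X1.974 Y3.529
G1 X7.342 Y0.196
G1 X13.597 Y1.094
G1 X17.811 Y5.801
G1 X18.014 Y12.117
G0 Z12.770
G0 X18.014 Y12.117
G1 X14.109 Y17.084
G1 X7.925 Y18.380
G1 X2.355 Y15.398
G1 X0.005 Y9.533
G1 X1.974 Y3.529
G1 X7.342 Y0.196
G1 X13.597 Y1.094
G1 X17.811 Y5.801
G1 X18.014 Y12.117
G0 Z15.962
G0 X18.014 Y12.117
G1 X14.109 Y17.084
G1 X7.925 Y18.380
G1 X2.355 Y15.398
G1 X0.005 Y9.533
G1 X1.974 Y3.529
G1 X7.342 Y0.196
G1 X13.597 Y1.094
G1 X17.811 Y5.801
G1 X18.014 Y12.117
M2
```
solid part
  facet normal 0.0000 0.0000 -1.0000
    outer loop
      vertex 7.925 18.380 0.000
      vertex 14.109 17.084 0.000
      vertex 18.014 12.117 0.000
    endloop
  endfacet
  facet normal 0.0000 0.0000 -1.0000
    outer loop
      vertex 2.355 15.398 0.000
      vertex 7.925 18.380 0.000
      vertex 18.014 12.117 0.000
    endloop
  endfacet
  facet normal 0.0000 0.0000 -1.0000
    outer loop
      vertex 0.005 9.533 0.000
      vertex 2.355 15.398 0.000
      vertex 18.014 12.117 0.000
    endloop
  endfacet
  facet normal 0.0000 0.0000 -1.0000
    outer loop
      vertex 1.974 3.529 0.000
      vertex 0.005 9.533 0.000
      vertex 18.014 12.117 0.000
    endloop
  endfacet
  facet normal 0.0000 0.0000 -1.0000
    outer loop
      vertex 7.342 0.196 0.000
      vertex 1.974 3.529 0.000
      vertex 18.014 12.117 0.000
    endloop
  endfacet
  facet normal 0.0000 0.0000 -1.0000
    outer loop
      vertex 13.597 1.094 0.000
      vertex 7.342 0.196 0.000
      vertex 18.014 12.117 0.000
    endloop
  endfacet
  facet normal 0.0000 0.0000 -1.0000
    outer loop
      vertex 17.811 5.801 0.000
      vertex 13.597 1.094 0.000
      vertex 18.014 12.117 0.000
    endloop
  endfacet
  facet normal 0.0000 0.0000 1.0000
    outer loop
      vertex 18.014 12.117 15.962
      vertex 14.109 17.084 15.962
      vertex 7.925 18.380 15.962
    endloop
  endfacet
  facet normal 0.0000 0.0000 1.0000
    outer loop
      vertex 18.014 12.117 15.962
      vertex 7.925 18.380 15.962
      vertex 2.355 15.398 15.962
    endloop
  endfacet
  facet normal 0.0000 0.0000 1.0000
    outer loop
      vertex 18.014 12.117 15.962
      vertex 2.355 15.398 15.962
      vertex 0.005 9.533 15.962
    endloop
  endfacet
  facet normal 0.0000 0.0000 1.0000
    outer loop
      vertex 18.014 12.117 15.962
      vertex 0.005 9.533 15.962
      vertex 1.974 3.529 15.962
    endloop
  endfacet
  facet normal 0.0000 0.0000 1.0000
    outer loop
      vertex 18.014 12.117 15.962
      vertex 1.974 3.529 15.962
      vertex 7.342 0.196 15.962
    endloop
  endfacet
  facet normal 0.0000 0.0000 1.0000
    outer loop
      vertex 18.014 12.117 15.962
      vertex 7.342 0.196 15.962
      vertex 13.597 1.094 15.962
    endloop
  endfacet
  facet normal 0.0000 0.0000 1.0000
    outer loop
      vertex 18.014 12.117 15.962
      vertex 13.597 1.094 15.962
      vertex 17.811 5.801 15.962
    endloop
  endfacet
  facet normal 0.7861 0.6181 0.0000
    outer loop
      vertex 18.014 12.117 0.000
      vertex 14.109 17.084 0.000
      vertex 14.109 17.084 15.962
    endloop
  endfacet
  facet normal 0.7861 0.6181 0.0000
    outer loop
      vertex 18.014 12.117 0.000
      vertex 14.109 17.084 15.962
      vertex 18.014 12.117 15.962
    endloop
  endfacet
  facet normal 0.2051 0.9787 0.0000
    outer loop
      vertex 14.109 17.084 0.000
      vertex 7.925 18.380 0.000
      vertex 7.925 18.380 15.962
    endloop
  endfacet
  facet normal 0.2051 0.9787 0.0000
    outer loop
      vertex 14.109 17.084 0.000
      vertex 7.925 18.380 15.962
      vertex 14.109 17.084 15.962
    endloop
  endfacet
  facet normal -0.4720 0.8816 0.0000
    outer loop
      vertex 7.925 18.380 0.000
      vertex 2.355 15.398 0.000
      vertex 2.355 15.398 15.962
    endloop
  endfacet
  facet normal -0.4720 0.8816 0.0000
    outer loop
      vertex 7.925 18.380 0.000
      vertex 2.355 15.398 15.962
      vertex 7.925 18.380 15.962
    endloop
  endfacet
  facet normal -0.9283 0.3719 0.0000
    outer loop
      vertex 2.355 15.398 0.000
      vertex 0.005 9.533 0.000
      vertex 0.005 9.533 15.962
    endloop
  endfacet
  facet normal -0.9283 0.3719 0.0000
    outer loop
      vertex 2.355 15.398 0.000
      vertex 0.005 9.533 15.962
      vertex 2.355 15.398 15.962
    endloop
  endfacet
  facet normal -0.9502 -0.3116 0.0000
    outer loop
      vertex 0.005 9.533 0.000
      vertex 1.974 3.529 0.000
      vertex 1.974 3.529 15.962
    endloop
  endfacet
  facet normal -0.9502 -0.3116 0.0000
    outer loop
      vertex 0.005 9.533 0.000
      vertex 1.974 3.529 15.962
      vertex 0.005 9.533 15.962
    endloop
  endfacet
  facet normal -0.5275 -0.8496 0.0000
    outer loop
      vertex 1.974 3.529 0.000
      vertex 7.342 0.196 0.000
      vertex 7.342 0.196 15.962
    endloop
  endfacet
  facet normal -0.5275 -0.8496 0.0000
    outer loop
      vertex 1.974 3.529 0.000
      vertex 7.342 0.196 15.962
      vertex 1.974 3.529 15.962
    endloop
  endfacet
  facet normal 0.1421 -0.9899 0.0000
    outer loop
      vertex 7.342 0.196 0.000
      vertex 13.597 1.094 0.000
      vertex 13.597 1.094 15.962
    endloop
  endfacet
  facet normal 0.1421 -0.9899 0.0000
    outer loop
      vertex 7.342 0.196 0.000
      vertex 13.597 1.094 15.962
      vertex 7.342 0.196 15.962
    endloop
  endfacet
  facet normal 0.7450 -0.6670 0.0000
    outer loop
      vertex 13.597 1.094 0.000
      vertex 17.811 5.801 0.000
      vertex 17.811 5.801 15.962
    endloop
  endfacet
  facet normal 0.7450 -0.6670 0.0000
    outer loop
      vertex 13.597 1.094 0.000
      vertex 17.811 5.801 15.962
      vertex 13.597 1.094 15.962
    endloop
  endfacet
  facet normal 0.9995 -0.0321 0.0000
    outer loop
      vertex 17.811 5.801 0.000
      vertex 18.014 12.117 0.000
      vertex 18.014 12.117 15.962
    endloop
  endfacet
  facet normal 0.9995 -0.0321 0.0000
    outer loop
      vertex 17.811 5.801 0.000
      vertex 18.014 12.117 15.962
      vertex 17.811 5.801 15.962
    endloop
  endfacet
endsolid part

The G0 Z moves step by Δz≈3.192 mm. Every layer's G1 loop is the same polygon, so the solid is a straight extrusion of it from z=0 to z≈16. Closing with flat bottom and top caps and triangulating gives 32 facets — a regular 9-sided prism (a cylinder approximated with 9 flat sides), circumscribed radius ≈ 9.24 mm, height ≈ 16 mm.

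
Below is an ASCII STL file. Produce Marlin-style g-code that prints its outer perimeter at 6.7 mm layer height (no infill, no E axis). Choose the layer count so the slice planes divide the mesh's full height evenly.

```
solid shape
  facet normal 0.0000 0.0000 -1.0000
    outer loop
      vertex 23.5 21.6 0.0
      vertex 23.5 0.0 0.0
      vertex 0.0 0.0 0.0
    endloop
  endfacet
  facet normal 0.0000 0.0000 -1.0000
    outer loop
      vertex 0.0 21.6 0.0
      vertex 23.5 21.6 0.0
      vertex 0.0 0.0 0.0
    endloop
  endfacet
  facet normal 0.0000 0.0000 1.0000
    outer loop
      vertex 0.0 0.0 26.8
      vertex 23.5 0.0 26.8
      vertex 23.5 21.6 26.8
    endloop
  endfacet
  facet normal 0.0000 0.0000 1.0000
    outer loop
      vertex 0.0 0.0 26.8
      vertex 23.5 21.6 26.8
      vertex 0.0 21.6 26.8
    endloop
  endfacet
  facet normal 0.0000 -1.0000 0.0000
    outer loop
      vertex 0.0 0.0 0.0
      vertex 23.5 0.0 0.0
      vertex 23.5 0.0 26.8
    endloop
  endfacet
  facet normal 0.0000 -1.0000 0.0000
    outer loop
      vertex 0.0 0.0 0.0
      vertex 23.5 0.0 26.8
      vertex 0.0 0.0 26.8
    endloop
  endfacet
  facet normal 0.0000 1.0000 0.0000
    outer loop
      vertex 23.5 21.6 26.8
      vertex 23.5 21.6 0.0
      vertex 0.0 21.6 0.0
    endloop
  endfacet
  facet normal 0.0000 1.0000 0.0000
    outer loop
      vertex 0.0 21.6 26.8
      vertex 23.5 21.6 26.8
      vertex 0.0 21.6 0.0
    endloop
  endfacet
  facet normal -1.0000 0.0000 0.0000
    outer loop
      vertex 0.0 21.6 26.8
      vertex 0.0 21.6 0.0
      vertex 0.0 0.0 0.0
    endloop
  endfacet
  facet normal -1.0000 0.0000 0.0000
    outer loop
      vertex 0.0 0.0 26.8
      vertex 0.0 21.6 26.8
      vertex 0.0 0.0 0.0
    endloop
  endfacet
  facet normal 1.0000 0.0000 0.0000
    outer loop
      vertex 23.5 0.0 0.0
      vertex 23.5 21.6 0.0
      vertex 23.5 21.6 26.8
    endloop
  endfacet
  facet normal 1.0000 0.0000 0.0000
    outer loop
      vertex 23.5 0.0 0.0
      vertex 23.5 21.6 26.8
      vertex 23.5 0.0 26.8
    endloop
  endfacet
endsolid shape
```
; perimeter-only toolpath
G21 ; units = mm
G90 ; absolute positioning
G28 ; home
; layer 1
G0 Z6.7
G0 X0.0 Y0.0
G1 X23.5 Y0.0
G1 X23.5 Y21.6
G1 X0.0 Y21.6
G1 X0.0 Y0.0
; layer 2
G0 Z13.4
G0 X0.0 Y0.0
G1 X23.5 Y0.0
G1 X23.5 Y21.6
G1 X0.0 Y21.6
G1 X0.0 Y0.0
; layer 3
G0 Z20.1
G0 X0.0 Y0.0
G1 X23.5 Y0.0
G1 X23.5 Y21.6
G1 X0.0 Y21.6
G1 X0.0 Y0.0
; layer 4
G0 Z26.8
G0 X0.0 Y0.0
G1 X23.5 Y0.0
G1 X23.5 Y21.6
G1 X0.0 Y21.6
G1 X0.0 Y0.0
M2 ; end

The solid is a rectangular box, roughly 23.5 × 21.6 mm footprint and 26.8 mm tall. Slicing at Δz = 6.7 mm — 4 equal slices spanning the solid's height, so layer i sits at z = i·h/4 — gives 4 non-empty perimeters. Each is a 4-segment closed polygon; G0 lifts to the layer z and rapids to the start vertex, then G1 traces the edges.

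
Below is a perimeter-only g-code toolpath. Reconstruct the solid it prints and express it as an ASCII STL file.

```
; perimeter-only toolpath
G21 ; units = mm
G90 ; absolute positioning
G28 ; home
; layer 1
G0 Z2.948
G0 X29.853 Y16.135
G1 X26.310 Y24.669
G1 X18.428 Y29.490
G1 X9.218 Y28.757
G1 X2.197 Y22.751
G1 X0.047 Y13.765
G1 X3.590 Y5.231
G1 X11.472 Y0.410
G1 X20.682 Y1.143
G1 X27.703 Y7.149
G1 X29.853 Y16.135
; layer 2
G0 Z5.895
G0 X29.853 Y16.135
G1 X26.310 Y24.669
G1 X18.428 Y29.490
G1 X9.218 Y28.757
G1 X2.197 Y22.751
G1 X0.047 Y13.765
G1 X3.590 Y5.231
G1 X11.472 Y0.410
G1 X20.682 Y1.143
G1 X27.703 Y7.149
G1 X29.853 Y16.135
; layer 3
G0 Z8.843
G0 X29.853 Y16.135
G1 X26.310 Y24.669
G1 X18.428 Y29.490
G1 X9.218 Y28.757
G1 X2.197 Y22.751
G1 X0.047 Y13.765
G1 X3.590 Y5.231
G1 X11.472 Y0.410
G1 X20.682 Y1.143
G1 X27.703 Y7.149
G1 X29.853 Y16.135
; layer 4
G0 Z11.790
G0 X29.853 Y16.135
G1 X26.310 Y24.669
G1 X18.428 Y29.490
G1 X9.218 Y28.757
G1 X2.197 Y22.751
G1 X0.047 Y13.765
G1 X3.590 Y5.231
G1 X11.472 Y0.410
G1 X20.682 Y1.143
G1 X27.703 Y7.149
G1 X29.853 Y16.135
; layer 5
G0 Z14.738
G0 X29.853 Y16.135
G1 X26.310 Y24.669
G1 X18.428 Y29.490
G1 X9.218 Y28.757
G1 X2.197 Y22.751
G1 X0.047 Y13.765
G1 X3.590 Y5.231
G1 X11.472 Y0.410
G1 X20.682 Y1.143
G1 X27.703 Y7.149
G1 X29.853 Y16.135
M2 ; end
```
solid part
  facet normal 0.0000 0.0000 -1.0000
    outer loop
      vertex 18.428 29.490 0.000
      vertex 26.310 24.669 0.000
      vertex 29.853 16.135 0.000
    endloop
  endfacet
  facet normal 0.0000 0.0000 -1.0000
    outer loop
      vertex 9.218 28.757 0.000
      vertex 18.428 29.490 0.000
      vertex 29.853 16.135 0.000
    endloop
  endfacet
  facet normal 0.0000 0.0000 -1.0000
    outer loop
      vertex 2.197 22.751 0.000
      vertex 9.218 28.757 0.000
      vertex 29.853 16.135 0.000
    endloop
  endfacet
  facet normal 0.0000 0.0000 -1.0000
    outer loop
      vertex 0.047 13.765 0.000
      vertex 2.197 22.751 0.000
      vertex 29.853 16.135 0.000
    endloop
  endfacet
  facet normal 0.0000 0.0000 -1.0000
    outer loop
      vertex 3.590 5.231 0.000
      vertex 0.047 13.765 0.000
      vertex 29.853 16.135 0.000
    endloop
  endfacet
  facet normal 0.0000 0.0000 -1.0000
    outer loop
      vertex 11.472 0.410 0.000
      vertex 3.590 5.231 0.000
      vertex 29.853 16.135 0.000
    endloop
  endfacet
  facet normal 0.0000 0.0000 -1.0000
    outer loop
      vertex 20.682 1.143 0.000
      vertex 11.472 0.410 0.000
      vertex 29.853 16.135 0.000
    endloop
  endfacet
  facet normal 0.0000 0.0000 -1.0000
    outer loop
      vertex 27.703 7.149 0.000
      vertex 20.682 1.143 0.000
      vertex 29.853 16.135 0.000
    endloop
  endfacet
  facet normal 0.0000 0.0000 1.0000
    outer loop
      vertex 29.853 16.135 14.738
      vertex 26.310 24.669 14.738
      vertex 18.428 29.490 14.738
    endloop
  endfacet
  facet normal 0.0000 0.0000 1.0000
    outer loop
      vertex 29.853 16.135 14.738
      vertex 18.428 29.490 14.738
      vertex 9.218 28.757 14.738
    endloop
  endfacet
  facet normal 0.0000 0.0000 1.0000
    outer loop
      vertex 29.853 16.135 14.738
      vertex 9.218 28.757 14.738
      vertex 2.197 22.751 14.738
    endloop
  endfacet
  facet normal 0.0000 0.0000 1.0000
    outer loop
      vertex 29.853 16.135 14.738
      vertex 2.197 22.751 14.738
      vertex 0.047 13.765 14.738
    endloop
  endfacet
  facet normal 0.0000 0.0000 1.0000
    outer loop
      vertex 29.853 16.135 14.738
      vertex 0.047 13.765 14.738
      vertex 3.590 5.231 14.738
    endloop
  endfacet
  facet normal 0.0000 0.0000 1.0000
    outer loop
      vertex 29.853 16.135 14.738
      vertex 3.590 5.231 14.738
      vertex 11.472 0.410 14.738
    endloop
  endfacet
  facet normal 0.0000 0.0000 1.0000
    outer loop
      vertex 29.853 16.135 14.738
      vertex 11.472 0.410 14.738
      vertex 20.682 1.143 14.738
    endloop
  endfacet
  facet normal 0.0000 0.0000 1.0000
    outer loop
      vertex 29.853 16.135 14.738
      vertex 20.682 1.143 14.738
      vertex 27.703 7.149 14.738
    endloop
  endfacet
  facet normal 0.9236 0.3834 0.0000
    outer loop
      vertex 29.853 16.135 0.000
      vertex 26.310 24.669 0.000
      vertex 26.310 24.669 14.738
    endloop
  endfacet
  facet normal 0.9236 0.3834 0.0000
    outer loop
      vertex 29.853 16.135 0.000
      vertex 26.310 24.669 14.738
      vertex 29.853 16.135 14.738
    endloop
  endfacet
  facet normal 0.5218 0.8531 0.0000
    outer loop
      vertex 26.310 24.669 0.000
      vertex 18.428 29.490 0.000
      vertex 18.428 29.490 14.738
    endloop
  endfacet
  facet normal 0.5218 0.8531 0.0000
    outer loop
      vertex 26.310 24.669 0.000
      vertex 18.428 29.490 14.738
      vertex 26.310 24.669 14.738
    endloop
  endfacet
  facet normal -0.0793 0.9968 0.0000
    outer loop
      vertex 18.428 29.490 0.000
      vertex 9.218 28.757 0.000
      vertex 9.218 28.757 14.738
    endloop
  endfacet
  facet normal -0.0793 0.9968 0.0000
    outer loop
      vertex 18.428 29.490 0.000
      vertex 9.218 28.757 14.738
      vertex 18.428 29.490 14.738
    endloop
  endfacet
  facet normal -0.6500 0.7599 0.0000
    outer loop
      vertex 9.218 28.757 0.000
      vertex 2.197 22.751 0.000
      vertex 2.197 22.751 14.738
    endloop
  endfacet
  facet normal -0.6500 0.7599 0.0000
    outer loop
      vertex 9.218 28.757 0.000
      vertex 2.197 22.751 14.738
      vertex 9.218 28.757 14.738
    endloop
  endfacet
  facet normal -0.9726 0.2327 0.0000
    outer loop
      vertex 2.197 22.751 0.000
      vertex 0.047 13.765 0.000
      vertex 0.047 13.765 14.738
    endloop
  endfacet
  facet normal -0.9726 0.2327 0.0000
    outer loop
      vertex 2.197 22.751 0.000
      vertex 0.047 13.765 14.738
      vertex 2.197 22.751 14.738
    endloop
  endfacet
  facet normal -0.9236 -0.3834 0.0000
    outer loop
      vertex 0.047 13.765 0.000
      vertex 3.590 5.231 0.000
      vertex 3.590 5.231 14.738
    endloop
  endfacet
  facet normal -0.9236 -0.3834 0.0000
    outer loop
      vertex 0.047 13.765 0.000
      vertex 3.590 5.231 14.738
      vertex 0.047 13.765 14.738
    endloop
  endfacet
  facet normal -0.5218 -0.8531 0.0000
    outer loop
      vertex 3.590 5.231 0.000
      vertex 11.472 0.410 0.000
      vertex 11.472 0.410 14.738
    endloop
  endfacet
  facet normal -0.5218 -0.8531 0.0000
    outer loop
      vertex 3.590 5.231 0.000
      vertex 11.472 0.410 14.738
      vertex 3.590 5.231 14.738
    endloop
  endfacet
  facet normal 0.0793 -0.9968 0.0000
    outer loop
      vertex 11.472 0.410 0.000
      vertex 20.682 1.143 0.000
      vertex 20.682 1.143 14.738
    endloop
  endfacet
  facet normal 0.0793 -0.9968 0.0000
    outer loop
      vertex 11.472 0.410 0.000
      vertex 20.682 1.143 14.738
      vertex 11.472 0.410 14.738
    endloop
  endfacet
  facet normal 0.6500 -0.7599 0.0000
    outer loop
      vertex 20.682 1.143 0.000
      vertex 27.703 7.149 0.000
      vertex 27.703 7.149 14.738
    endloop
  endfacet
  facet normal 0.6500 -0.7599 0.0000
    outer loop
      vertex 20.682 1.143 0.000
      vertex 27.703 7.149 14.738
      vertex 20.682 1.143 14.738
    endloop
  endfacet
  facet normal 0.9726 -0.2327 0.0000
    outer loop
      vertex 27.703 7.149 0.000
      vertex 29.853 16.135 0.000
      vertex 29.853 16.135 14.738
    endloop
  endfacet
  facet normal 0.9726 -0.2327 0.0000
    outer loop
      vertex 27.703 7.149 0.000
      vertex 29.853 16.135 14.738
      vertex 27.703 7.149 14.738
    endloop
  endfacet
endsolid part

The G0 Z moves step by Δz≈2.948 mm. Every layer's G1 loop is the same polygon, so the solid is a straight extrusion of it from z=0 to z≈14.7. Closing with flat bottom and top caps and triangulating gives 36 facets — a regular 10-sided prism (a cylinder approximated with 10 flat sides), circumscribed radius ≈ 14.9 mm, height ≈ 14.7 mm.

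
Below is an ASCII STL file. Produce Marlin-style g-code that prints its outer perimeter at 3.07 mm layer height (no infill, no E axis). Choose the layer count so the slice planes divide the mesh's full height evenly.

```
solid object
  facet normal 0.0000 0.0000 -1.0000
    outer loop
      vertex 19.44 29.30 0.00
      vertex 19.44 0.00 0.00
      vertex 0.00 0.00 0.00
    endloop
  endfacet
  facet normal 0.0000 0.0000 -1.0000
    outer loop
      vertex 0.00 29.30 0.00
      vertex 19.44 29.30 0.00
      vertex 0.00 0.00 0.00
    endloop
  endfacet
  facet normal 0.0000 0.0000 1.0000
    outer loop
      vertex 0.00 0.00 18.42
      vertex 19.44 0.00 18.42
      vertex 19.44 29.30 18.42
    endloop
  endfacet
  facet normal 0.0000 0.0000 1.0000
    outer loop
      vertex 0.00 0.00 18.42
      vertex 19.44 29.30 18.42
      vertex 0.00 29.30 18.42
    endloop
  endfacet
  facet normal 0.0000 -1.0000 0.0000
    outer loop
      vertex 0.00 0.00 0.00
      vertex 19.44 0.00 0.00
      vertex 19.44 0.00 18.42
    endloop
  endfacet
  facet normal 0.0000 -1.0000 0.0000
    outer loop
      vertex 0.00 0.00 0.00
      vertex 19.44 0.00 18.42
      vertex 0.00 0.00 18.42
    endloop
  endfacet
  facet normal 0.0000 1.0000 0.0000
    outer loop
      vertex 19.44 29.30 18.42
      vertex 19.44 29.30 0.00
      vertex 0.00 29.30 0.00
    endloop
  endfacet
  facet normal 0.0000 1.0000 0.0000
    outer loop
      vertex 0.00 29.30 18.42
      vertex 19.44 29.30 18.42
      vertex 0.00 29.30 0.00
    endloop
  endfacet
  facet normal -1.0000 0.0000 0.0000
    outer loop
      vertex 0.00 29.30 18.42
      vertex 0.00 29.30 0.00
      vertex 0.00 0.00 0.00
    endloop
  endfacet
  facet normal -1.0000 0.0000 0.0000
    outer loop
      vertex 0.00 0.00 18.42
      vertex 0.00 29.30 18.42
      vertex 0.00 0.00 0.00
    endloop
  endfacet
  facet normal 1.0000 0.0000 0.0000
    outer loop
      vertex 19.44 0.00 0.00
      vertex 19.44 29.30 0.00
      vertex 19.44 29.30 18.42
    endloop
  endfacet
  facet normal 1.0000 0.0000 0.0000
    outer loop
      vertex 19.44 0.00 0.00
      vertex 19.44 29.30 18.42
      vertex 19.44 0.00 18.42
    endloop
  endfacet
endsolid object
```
; perimeter-only toolpath
G21 ; units = mm
G90 ; absolute positioning
G28 ; home
; layer 1
G0 Z3.07
G0 X0.00 Y0.00
G1 X19.44 Y0.00
G1 X19.44 Y29.30
G1 X0.00 Y29.30
G1 X0.00 Y0.00
; layer 2
G0 Z6.14
G0 X0.00 Y0.00
G1 X19.44 Y0.00
G1 X19.44 Y29.30
G1 X0.00 Y29.30
G1 X0.00 Y0.00
; layer 3
G0 Z9.21
G0 X0.00 Y0.00
G1 X19.44 Y0.00
G1 X19.44 Y29.30
G1 X0.00 Y29.30
G1 X0.00 Y0.00
; layer 4
G0 Z12.28
G0 X0.00 Y0.00
G1 X19.44 Y0.00
G1 X19.44 Y29.30
G1 X0.00 Y29.30
G1 X0.00 Y0.00
; layer 5
G0 Z15.35
G0 X0.00 Y0.00
G1 X19.44 Y0.00
G1 X19.44 Y29.30
G1 X0.00 Y29.30
G1 X0.00 Y0.00
; layer 6
G0 Z18.42
G0 X0.00 Y0.00
G1 X19.44 Y0.00
G1 X19.44 Y29.30
G1 X0.00 Y29.30
G1 X0.00 Y0.00
M2 ; end

The solid is a rectangular box, roughly 19.4 × 29.3 mm footprint and 18.4 mm tall. Slicing at Δz = 3.07 mm — 6 equal slices spanning the solid's height, so layer i sits at z = i·h/6 — gives 6 non-empty perimeters. Each is a 4-segment closed polygon; G0 lifts to the layer z and rapids to the start vertex, then G1 traces the edges.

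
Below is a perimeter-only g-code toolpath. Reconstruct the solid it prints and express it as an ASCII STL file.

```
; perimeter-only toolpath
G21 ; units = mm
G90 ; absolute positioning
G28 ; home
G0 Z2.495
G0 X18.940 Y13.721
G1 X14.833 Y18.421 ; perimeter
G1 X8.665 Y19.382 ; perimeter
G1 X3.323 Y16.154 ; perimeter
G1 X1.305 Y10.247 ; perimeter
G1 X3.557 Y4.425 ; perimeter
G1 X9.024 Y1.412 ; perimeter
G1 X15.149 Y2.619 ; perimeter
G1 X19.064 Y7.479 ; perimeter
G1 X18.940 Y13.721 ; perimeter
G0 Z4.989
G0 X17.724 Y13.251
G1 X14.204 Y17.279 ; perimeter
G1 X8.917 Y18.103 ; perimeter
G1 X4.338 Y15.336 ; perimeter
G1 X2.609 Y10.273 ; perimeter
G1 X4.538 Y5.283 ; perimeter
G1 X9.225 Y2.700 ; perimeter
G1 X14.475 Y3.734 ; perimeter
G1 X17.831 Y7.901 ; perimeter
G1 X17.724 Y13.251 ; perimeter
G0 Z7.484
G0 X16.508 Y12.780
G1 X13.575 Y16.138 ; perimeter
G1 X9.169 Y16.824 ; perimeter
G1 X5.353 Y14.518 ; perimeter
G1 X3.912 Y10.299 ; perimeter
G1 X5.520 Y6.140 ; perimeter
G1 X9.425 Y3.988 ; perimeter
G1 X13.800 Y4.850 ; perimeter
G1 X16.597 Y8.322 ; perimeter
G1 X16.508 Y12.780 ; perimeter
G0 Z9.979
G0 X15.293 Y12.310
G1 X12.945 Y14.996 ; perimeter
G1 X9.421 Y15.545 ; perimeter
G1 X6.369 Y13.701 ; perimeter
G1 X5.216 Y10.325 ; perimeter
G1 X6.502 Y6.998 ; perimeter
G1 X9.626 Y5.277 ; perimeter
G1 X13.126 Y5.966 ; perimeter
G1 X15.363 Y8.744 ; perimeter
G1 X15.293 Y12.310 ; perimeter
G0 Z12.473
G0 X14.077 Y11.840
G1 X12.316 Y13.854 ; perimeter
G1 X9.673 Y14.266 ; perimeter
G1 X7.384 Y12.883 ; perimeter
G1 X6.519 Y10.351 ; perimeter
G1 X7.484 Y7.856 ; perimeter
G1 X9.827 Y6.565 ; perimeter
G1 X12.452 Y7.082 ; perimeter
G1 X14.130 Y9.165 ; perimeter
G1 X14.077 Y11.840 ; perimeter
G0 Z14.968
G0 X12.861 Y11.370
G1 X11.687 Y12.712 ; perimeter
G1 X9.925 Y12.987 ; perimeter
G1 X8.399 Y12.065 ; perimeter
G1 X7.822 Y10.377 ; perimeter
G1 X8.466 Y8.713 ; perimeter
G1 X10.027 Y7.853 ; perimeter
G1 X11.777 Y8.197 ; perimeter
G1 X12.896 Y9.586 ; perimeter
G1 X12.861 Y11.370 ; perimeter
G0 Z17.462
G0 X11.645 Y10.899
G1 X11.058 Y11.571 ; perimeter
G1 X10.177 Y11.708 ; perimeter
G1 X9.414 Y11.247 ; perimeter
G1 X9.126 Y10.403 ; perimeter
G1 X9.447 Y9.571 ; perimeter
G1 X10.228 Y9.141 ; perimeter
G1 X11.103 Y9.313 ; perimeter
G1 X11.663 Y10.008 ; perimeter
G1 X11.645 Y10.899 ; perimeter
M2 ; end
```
solid part
  facet normal 0.0000 0.0000 -1.0000
    outer loop
      vertex 8.413 20.661 0.000
      vertex 15.462 19.563 0.000
      vertex 20.156 14.191 0.000
    endloop
  endfacet
  facet normal 0.0000 0.0000 -1.0000
    outer loop
      vertex 2.308 16.972 0.000
      vertex 8.413 20.661 0.000
      vertex 20.156 14.191 0.000
    endloop
  endfacet
  facet normal 0.0000 0.0000 -1.0000
    outer loop
      vertex 0.002 10.221 0.000
      vertex 2.308 16.972 0.000
      vertex 20.156 14.191 0.000
    endloop
  endfacet
  facet normal 0.0000 0.0000 -1.0000
    outer loop
      vertex 2.575 3.567 0.000
      vertex 0.002 10.221 0.000
      vertex 20.156 14.191 0.000
    endloop
  endfacet
  facet normal 0.0000 0.0000 -1.0000
    outer loop
      vertex 8.823 0.124 0.000
      vertex 2.575 3.567 0.000
      vertex 20.156 14.191 0.000
    endloop
  endfacet
  facet normal 0.0000 0.0000 -1.0000
    outer loop
      vertex 15.823 1.503 0.000
      vertex 8.823 0.124 0.000
      vertex 20.156 14.191 0.000
    endloop
  endfacet
  facet normal 0.0000 0.0000 -1.0000
    outer loop
      vertex 20.298 7.058 0.000
      vertex 15.823 1.503 0.000
      vertex 20.156 14.191 0.000
    endloop
  endfacet
  facet normal 0.6759 0.5906 0.4408
    outer loop
      vertex 20.156 14.191 0.000
      vertex 15.462 19.563 0.000
      vertex 10.429 10.429 19.957
    endloop
  endfacet
  facet normal 0.1382 0.8869 0.4408
    outer loop
      vertex 15.462 19.563 0.000
      vertex 8.413 20.661 0.000
      vertex 10.429 10.429 19.957
    endloop
  endfacet
  facet normal -0.4642 0.7683 0.4408
    outer loop
      vertex 8.413 20.661 0.000
      vertex 2.308 16.972 0.000
      vertex 10.429 10.429 19.957
    endloop
  endfacet
  facet normal -0.8494 0.2901 0.4408
    outer loop
      vertex 2.308 16.972 0.000
      vertex 0.002 10.221 0.000
      vertex 10.429 10.429 19.957
    endloop
  endfacet
  facet normal -0.8372 -0.3237 0.4408
    outer loop
      vertex 0.002 10.221 0.000
      vertex 2.575 3.567 0.000
      vertex 10.429 10.429 19.957
    endloop
  endfacet
  facet normal -0.4332 -0.7861 0.4408
    outer loop
      vertex 2.575 3.567 0.000
      vertex 8.823 0.124 0.000
      vertex 10.429 10.429 19.957
    endloop
  endfacet
  facet normal 0.1735 -0.8807 0.4408
    outer loop
      vertex 8.823 0.124 0.000
      vertex 15.823 1.503 0.000
      vertex 10.429 10.429 19.957
    endloop
  endfacet
  facet normal 0.6990 -0.5631 0.4408
    outer loop
      vertex 15.823 1.503 0.000
      vertex 20.298 7.058 0.000
      vertex 10.429 10.429 19.957
    endloop
  endfacet
  facet normal 0.8974 0.0179 0.4408
    outer loop
      vertex 20.298 7.058 0.000
      vertex 20.156 14.191 0.000
      vertex 10.429 10.429 19.957
    endloop
  endfacet
endsolid part

The G0 Z moves step by Δz≈2.495 mm. The G1 loops shrink linearly with z, so the solid tapers from its base footprint up to z≈20. Closing with a flat bottom cap and the tapered top and triangulating gives 16 facets — a regular 9-sided pyramid, base circumscribed radius ≈ 10.4 mm, apex at z ≈ 20 mm.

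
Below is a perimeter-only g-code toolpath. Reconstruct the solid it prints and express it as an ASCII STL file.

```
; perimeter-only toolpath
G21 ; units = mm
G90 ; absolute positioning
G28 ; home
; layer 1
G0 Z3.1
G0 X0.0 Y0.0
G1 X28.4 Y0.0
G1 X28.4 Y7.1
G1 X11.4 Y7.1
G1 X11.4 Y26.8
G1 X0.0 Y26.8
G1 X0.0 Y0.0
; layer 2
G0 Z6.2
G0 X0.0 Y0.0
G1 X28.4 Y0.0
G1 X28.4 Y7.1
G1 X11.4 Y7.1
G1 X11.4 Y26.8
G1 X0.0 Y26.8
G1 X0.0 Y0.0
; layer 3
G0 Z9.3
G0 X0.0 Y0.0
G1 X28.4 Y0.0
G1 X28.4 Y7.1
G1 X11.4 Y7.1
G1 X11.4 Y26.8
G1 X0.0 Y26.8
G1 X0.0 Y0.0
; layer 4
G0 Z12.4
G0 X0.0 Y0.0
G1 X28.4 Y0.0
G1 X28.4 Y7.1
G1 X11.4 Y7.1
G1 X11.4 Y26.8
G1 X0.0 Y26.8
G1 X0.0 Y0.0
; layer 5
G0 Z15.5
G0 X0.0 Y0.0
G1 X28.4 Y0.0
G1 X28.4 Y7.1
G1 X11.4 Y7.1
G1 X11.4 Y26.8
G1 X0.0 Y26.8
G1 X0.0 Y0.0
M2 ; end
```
solid part
  facet normal 0.0000 0.0000 -1.0000
    outer loop
      vertex 28.4 7.1 0.0
      vertex 28.4 0.0 0.0
      vertex 0.0 0.0 0.0
    endloop
  endfacet
  facet normal 0.0000 0.0000 -1.0000
    outer loop
      vertex 11.4 7.1 0.0
      vertex 28.4 7.1 0.0
      vertex 0.0 0.0 0.0
    endloop
  endfacet
  facet normal 0.0000 0.0000 -1.0000
    outer loop
      vertex 11.4 26.8 0.0
      vertex 11.4 7.1 0.0
      vertex 0.0 0.0 0.0
    endloop
  endfacet
  facet normal 0.0000 0.0000 -1.0000
    outer loop
      vertex 0.0 26.8 0.0
      vertex 11.4 26.8 0.0
      vertex 0.0 0.0 0.0
    endloop
  endfacet
  facet normal 0.0000 0.0000 1.0000
    outer loop
      vertex 0.0 0.0 15.5
      vertex 28.4 0.0 15.5
      vertex 28.4 7.1 15.5
    endloop
  endfacet
  facet normal 0.0000 0.0000 1.0000
    outer loop
      vertex 0.0 0.0 15.5
      vertex 28.4 7.1 15.5
      vertex 11.4 7.1 15.5
    endloop
  endfacet
  facet normal 0.0000 0.0000 1.0000
    outer loop
      vertex 0.0 0.0 15.5
      vertex 11.4 7.1 15.5
      vertex 11.4 26.8 15.5
    endloop
  endfacet
  facet normal 0.0000 0.0000 1.0000
    outer loop
      vertex 0.0 0.0 15.5
      vertex 11.4 26.8 15.5
      vertex 0.0 26.8 15.5
    endloop
  endfacet
  facet normal 0.0000 -1.0000 0.0000
    outer loop
      vertex 0.0 0.0 0.0
      vertex 28.4 0.0 0.0
      vertex 28.4 0.0 15.5
    endloop
  endfacet
  facet normal 0.0000 -1.0000 0.0000
    outer loop
      vertex 0.0 0.0 0.0
      vertex 28.4 0.0 15.5
      vertex 0.0 0.0 15.5
    endloop
  endfacet
  facet normal 1.0000 0.0000 0.0000
    outer loop
      vertex 28.4 0.0 0.0
      vertex 28.4 7.1 0.0
      vertex 28.4 7.1 15.5
    endloop
  endfacet
  facet normal 1.0000 0.0000 0.0000
    outer loop
      vertex 28.4 0.0 0.0
      vertex 28.4 7.1 15.5
      vertex 28.4 0.0 15.5
    endloop
  endfacet
  facet normal 0.0000 1.0000 0.0000
    outer loop
      vertex 28.4 7.1 0.0
      vertex 11.4 7.1 0.0
      vertex 11.4 7.1 15.5
    endloop
  endfacet
  facet normal 0.0000 1.0000 0.0000
    outer loop
      vertex 28.4 7.1 0.0
      vertex 11.4 7.1 15.5
      vertex 28.4 7.1 15.5
    endloop
  endfacet
  facet normal 1.0000 0.0000 0.0000
    outer loop
      vertex 11.4 7.1 0.0
      vertex 11.4 26.8 0.0
      vertex 11.4 26.8 15.5
    endloop
  endfacet
  facet normal 1.0000 0.0000 0.0000
    outer loop
      vertex 11.4 7.1 0.0
      vertex 11.4 26.8 15.5
      vertex 11.4 7.1 15.5
    endloop
  endfacet
  facet normal 0.0000 1.0000 0.0000
    outer loop
      vertex 11.4 26.8 0.0
      vertex 0.0 26.8 0.0
      vertex 0.0 26.8 15.5
    endloop
  endfacet
  facet normal 0.0000 1.0000 0.0000
    outer loop
      vertex 11.4 26.8 0.0
      vertex 0.0 26.8 15.5
      vertex 11.4 26.8 15.5
    endloop
  endfacet
  facet normal -1.0000 0.0000 0.0000
    outer loop
      vertex 0.0 26.8 0.0
      vertex 0.0 0.0 0.0
      vertex 0.0 0.0 15.5
    endloop
  endfacet
  facet normal -1.0000 0.0000 0.0000
    outer loop
      vertex 0.0 26.8 0.0
      vertex 0.0 0.0 15.5
      vertex 0.0 26.8 15.5
    endloop
  endfacet
endsolid part

The G0 Z moves step by Δz≈3.1 mm. Every layer's G1 loop is the same polygon, so the solid is a straight extrusion of it from z=0 to z≈15.5. Closing with flat bottom and top caps and triangulating gives 20 facets — an L-shaped prism: outer 28.4 × 26.8 mm, arm thicknesses ≈ 7.1 mm (horizontal) and 11.4 mm (vertical), extruded 15.5 mm in z.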